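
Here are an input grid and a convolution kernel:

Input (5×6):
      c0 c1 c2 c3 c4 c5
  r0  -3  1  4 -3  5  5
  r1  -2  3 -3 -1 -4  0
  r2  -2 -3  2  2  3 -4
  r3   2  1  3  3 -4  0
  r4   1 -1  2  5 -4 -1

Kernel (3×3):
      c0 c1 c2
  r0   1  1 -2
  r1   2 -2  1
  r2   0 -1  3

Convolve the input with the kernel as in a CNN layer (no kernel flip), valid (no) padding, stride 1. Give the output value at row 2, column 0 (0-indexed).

3

The receptive field on the input at this output position is [-2 -3 2 / 2 1 3 / 1 -1 2]. Elementwise product with the kernel and sum: -2·1 + -3·1 + 2·-2 + 2·2 + 1·-2 + 3·1 + -1·-1 + 2·3.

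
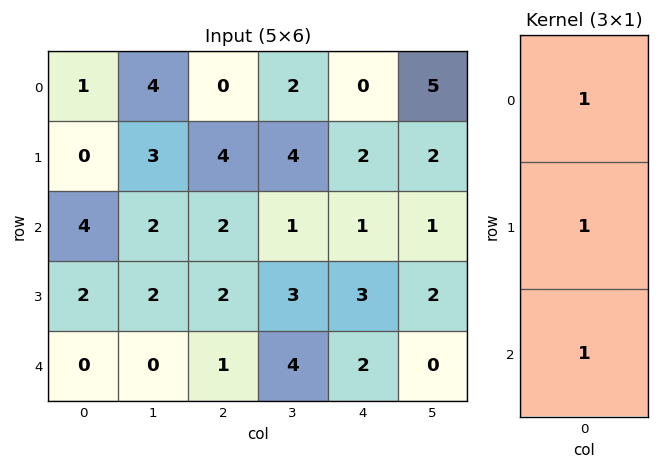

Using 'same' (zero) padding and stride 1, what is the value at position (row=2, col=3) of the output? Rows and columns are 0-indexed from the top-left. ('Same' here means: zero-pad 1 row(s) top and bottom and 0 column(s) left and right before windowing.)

8

The receptive field on the zero-padded input at this output position is [4 / 1 / 3]. Elementwise product with the kernel and sum: 4·1 + 1·1 + 3·1.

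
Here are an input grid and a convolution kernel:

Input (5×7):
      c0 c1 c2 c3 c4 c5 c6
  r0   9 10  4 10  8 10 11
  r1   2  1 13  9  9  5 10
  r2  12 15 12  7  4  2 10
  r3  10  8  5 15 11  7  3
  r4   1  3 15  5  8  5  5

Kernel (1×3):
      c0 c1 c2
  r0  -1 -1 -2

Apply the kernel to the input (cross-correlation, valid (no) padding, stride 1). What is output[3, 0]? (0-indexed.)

The receptive field on the input at this output position is [10 8 5]. Elementwise product with the kernel and sum: 10·-1 + 8·-1 + 5·-2.

-28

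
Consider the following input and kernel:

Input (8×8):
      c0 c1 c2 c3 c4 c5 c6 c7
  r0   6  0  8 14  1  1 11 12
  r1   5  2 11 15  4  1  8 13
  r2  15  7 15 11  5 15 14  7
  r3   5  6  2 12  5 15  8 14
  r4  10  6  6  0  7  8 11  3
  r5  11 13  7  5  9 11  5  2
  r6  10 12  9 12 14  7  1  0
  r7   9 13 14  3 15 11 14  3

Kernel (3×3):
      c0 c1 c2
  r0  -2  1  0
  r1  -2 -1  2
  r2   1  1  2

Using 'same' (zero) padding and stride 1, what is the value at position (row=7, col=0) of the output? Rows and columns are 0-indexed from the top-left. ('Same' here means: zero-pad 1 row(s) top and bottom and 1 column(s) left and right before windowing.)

27

The receptive field on the zero-padded input at this output position is [0 10 12 / 0 9 13 / 0 0 0]. Elementwise product with the kernel and sum: 0·-2 + 10·1 + 0·-2 + 9·-1 + 13·2 + 0·1 + 0·1 + 0·2.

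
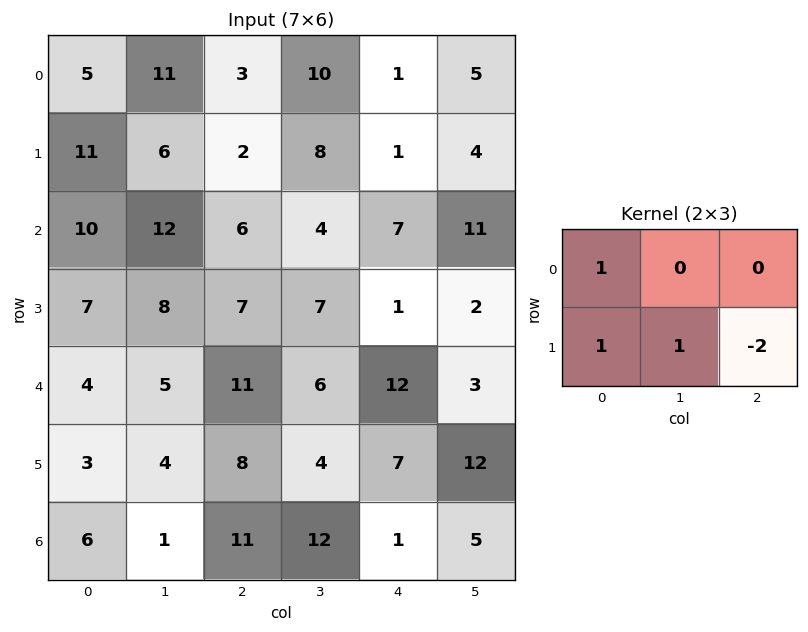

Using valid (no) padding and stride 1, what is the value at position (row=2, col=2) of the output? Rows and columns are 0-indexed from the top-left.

18

The receptive field on the input at this output position is [6 4 7 / 7 7 1]. Elementwise product with the kernel and sum: 6·1 + 7·1 + 7·1 + 1·-2.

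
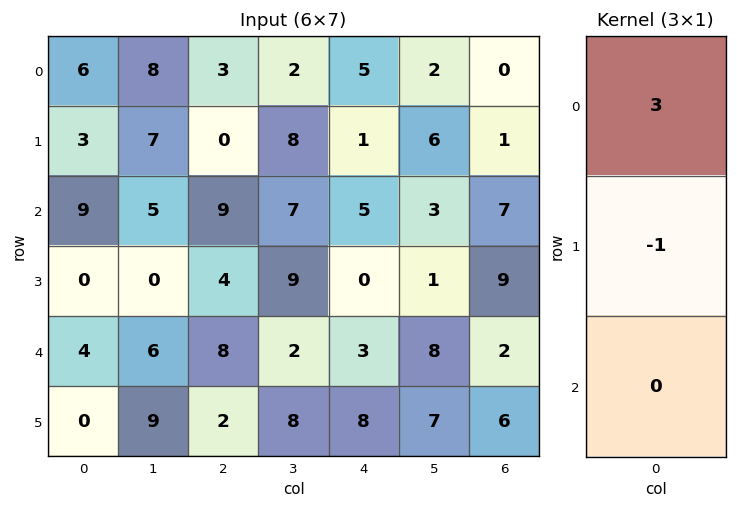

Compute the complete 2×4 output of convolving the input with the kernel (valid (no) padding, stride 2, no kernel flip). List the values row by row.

Output[0,0]: The receptive field on the input at this output position is [6 / 3 / 9]. Elementwise product with the kernel and sum: 6·3 + 3·-1.
Output[0,1]: The receptive field on the input at this output position is [3 / 0 / 9]. Elementwise product with the kernel and sum: 3·3 + 0·-1.

15 9 14 -1
27 23 15 12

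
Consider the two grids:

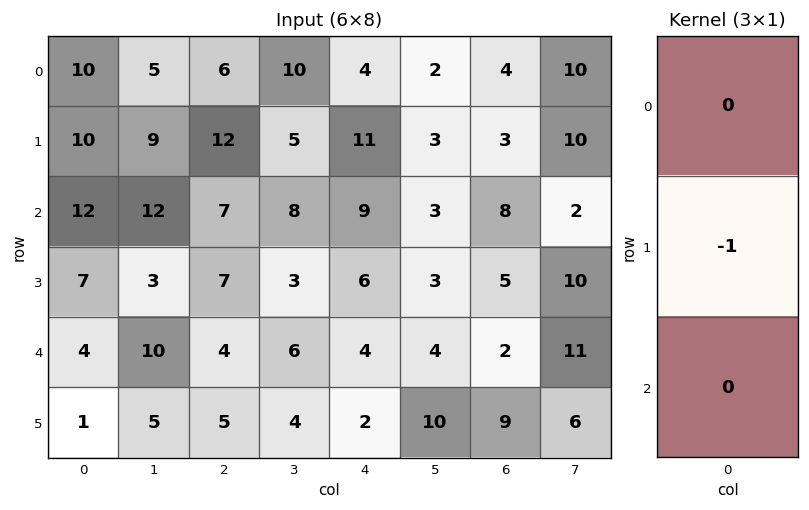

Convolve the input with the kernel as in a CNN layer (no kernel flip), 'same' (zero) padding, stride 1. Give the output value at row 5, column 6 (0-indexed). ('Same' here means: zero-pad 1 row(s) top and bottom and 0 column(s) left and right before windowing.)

The receptive field on the zero-padded input at this output position is [2 / 9 / 0]. Elementwise product with the kernel and sum: 9·-1.

-9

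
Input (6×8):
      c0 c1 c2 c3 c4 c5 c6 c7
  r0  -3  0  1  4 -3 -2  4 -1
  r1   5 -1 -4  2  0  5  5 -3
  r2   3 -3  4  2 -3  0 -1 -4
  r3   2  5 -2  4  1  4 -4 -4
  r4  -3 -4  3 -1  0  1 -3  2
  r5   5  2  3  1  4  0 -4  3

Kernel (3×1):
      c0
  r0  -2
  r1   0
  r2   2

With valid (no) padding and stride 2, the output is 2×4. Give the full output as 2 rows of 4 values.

12 6 0 -10
-12 -2 6 -4

Output[0,0]: The receptive field on the input at this output position is [-3 / 5 / 3]. Elementwise product with the kernel and sum: -3·-2 + 3·2.
Output[0,1]: The receptive field on the input at this output position is [1 / -4 / 4]. Elementwise product with the kernel and sum: 1·-2 + 4·2.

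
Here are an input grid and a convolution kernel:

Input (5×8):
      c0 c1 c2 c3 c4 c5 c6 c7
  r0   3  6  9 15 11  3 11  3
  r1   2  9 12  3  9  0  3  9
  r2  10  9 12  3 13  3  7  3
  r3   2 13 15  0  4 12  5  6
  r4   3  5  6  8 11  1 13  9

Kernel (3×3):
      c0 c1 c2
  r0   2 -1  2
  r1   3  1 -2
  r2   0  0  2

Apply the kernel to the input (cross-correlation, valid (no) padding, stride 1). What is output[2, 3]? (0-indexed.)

-19

The receptive field on the input at this output position is [3 13 3 / 0 4 12 / 8 11 1]. Elementwise product with the kernel and sum: 3·2 + 13·-1 + 3·2 + 0·3 + 4·1 + 12·-2 + 1·2.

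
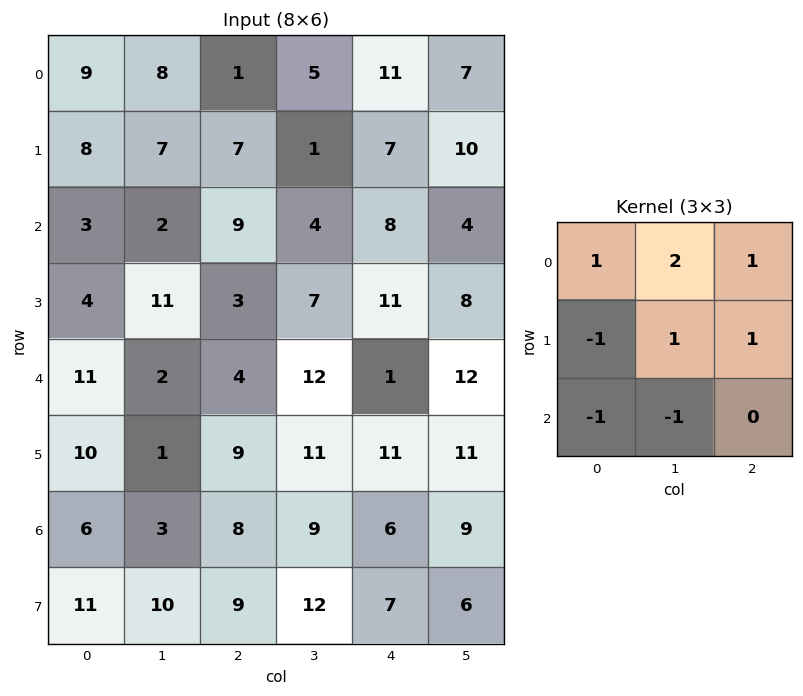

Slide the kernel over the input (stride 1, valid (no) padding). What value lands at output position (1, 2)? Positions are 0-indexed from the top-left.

9

The receptive field on the input at this output position is [7 1 7 / 9 4 8 / 3 7 11]. Elementwise product with the kernel and sum: 7·1 + 1·2 + 7·1 + 9·-1 + 4·1 + 8·1 + 3·-1 + 7·-1.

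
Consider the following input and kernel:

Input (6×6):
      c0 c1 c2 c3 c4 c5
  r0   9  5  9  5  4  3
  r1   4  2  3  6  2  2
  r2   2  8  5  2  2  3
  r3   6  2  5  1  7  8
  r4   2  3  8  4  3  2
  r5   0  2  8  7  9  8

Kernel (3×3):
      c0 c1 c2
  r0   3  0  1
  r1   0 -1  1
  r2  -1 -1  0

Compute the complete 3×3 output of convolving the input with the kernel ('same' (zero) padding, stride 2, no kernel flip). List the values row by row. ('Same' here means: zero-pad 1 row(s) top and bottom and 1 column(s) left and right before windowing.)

-8 -9 -9
2 2 13
3 -7 -6

Output[0,0]: The receptive field on the zero-padded input at this output position is [0 0 0 / 0 9 5 / 0 4 2]. Elementwise product with the kernel and sum: 0·3 + 0·1 + 9·-1 + 5·1 + 0·-1 + 4·-1.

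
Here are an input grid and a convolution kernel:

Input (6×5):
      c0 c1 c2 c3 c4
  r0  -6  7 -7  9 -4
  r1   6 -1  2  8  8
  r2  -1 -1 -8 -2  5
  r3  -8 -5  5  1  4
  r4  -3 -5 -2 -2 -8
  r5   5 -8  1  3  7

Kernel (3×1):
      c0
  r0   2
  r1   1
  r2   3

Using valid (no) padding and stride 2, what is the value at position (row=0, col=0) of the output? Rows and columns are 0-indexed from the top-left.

-9

The receptive field on the input at this output position is [-6 / 6 / -1]. Elementwise product with the kernel and sum: -6·2 + 6·1 + -1·3.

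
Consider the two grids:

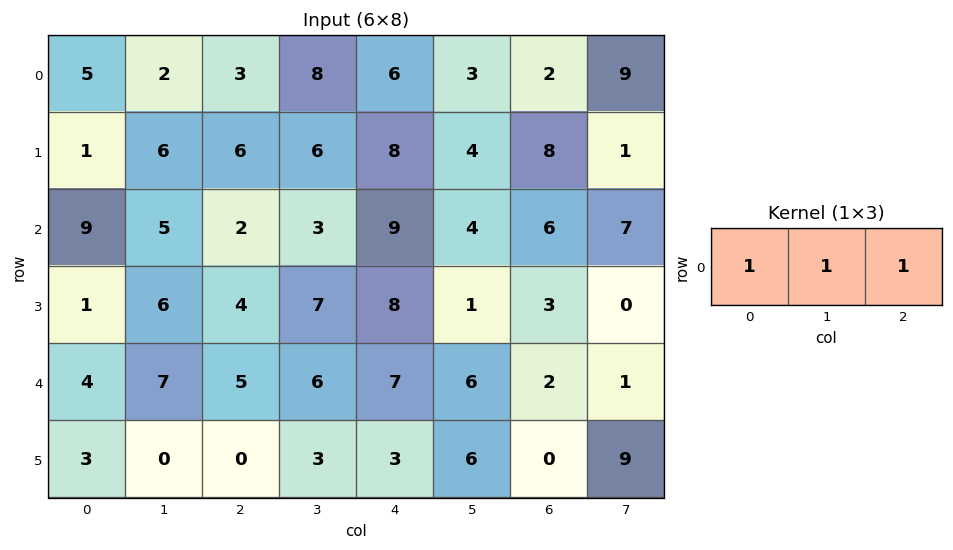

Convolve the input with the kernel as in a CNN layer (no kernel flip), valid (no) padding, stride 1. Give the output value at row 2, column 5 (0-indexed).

The receptive field on the input at this output position is [4 6 7]. Elementwise product with the kernel and sum: 4·1 + 6·1 + 7·1.

17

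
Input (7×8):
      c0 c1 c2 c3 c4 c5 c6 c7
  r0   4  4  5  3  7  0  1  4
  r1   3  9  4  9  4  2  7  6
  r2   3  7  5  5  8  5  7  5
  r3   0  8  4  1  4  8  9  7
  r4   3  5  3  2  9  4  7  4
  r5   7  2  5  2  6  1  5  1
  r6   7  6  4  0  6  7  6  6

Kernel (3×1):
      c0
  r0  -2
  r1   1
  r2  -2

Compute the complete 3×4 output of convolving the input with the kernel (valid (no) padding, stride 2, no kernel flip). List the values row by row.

-11 -16 -26 -9
-12 -12 -30 -19
-13 -9 -24 -21

Output[0,0]: The receptive field on the input at this output position is [4 / 3 / 3]. Elementwise product with the kernel and sum: 4·-2 + 3·1 + 3·-2.
Output[0,1]: The receptive field on the input at this output position is [5 / 4 / 5]. Elementwise product with the kernel and sum: 5·-2 + 4·1 + 5·-2.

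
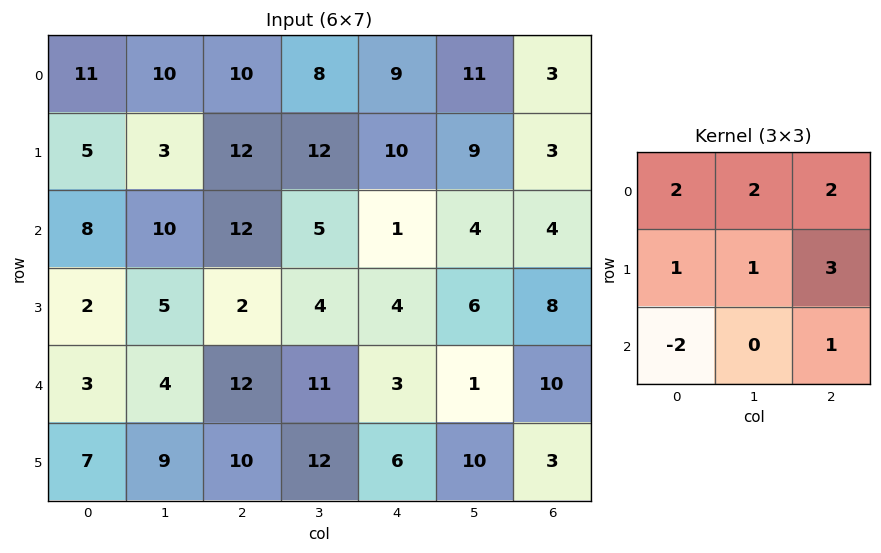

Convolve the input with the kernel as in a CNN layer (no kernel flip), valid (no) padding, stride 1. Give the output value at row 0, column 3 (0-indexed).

99

The receptive field on the input at this output position is [8 9 11 / 12 10 9 / 5 1 4]. Elementwise product with the kernel and sum: 8·2 + 9·2 + 11·2 + 12·1 + 10·1 + 9·3 + 5·-2 + 4·1.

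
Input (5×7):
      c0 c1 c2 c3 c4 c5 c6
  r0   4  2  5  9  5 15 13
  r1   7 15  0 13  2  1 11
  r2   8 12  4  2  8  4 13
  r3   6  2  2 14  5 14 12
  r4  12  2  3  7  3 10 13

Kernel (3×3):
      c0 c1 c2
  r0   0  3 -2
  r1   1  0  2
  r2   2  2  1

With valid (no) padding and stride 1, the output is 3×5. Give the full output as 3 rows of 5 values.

47 72 41 24 80
79 12 92 66 65
69 55 25 88 54

Output[0,0]: The receptive field on the input at this output position is [4 2 5 / 7 15 0 / 8 12 4]. Elementwise product with the kernel and sum: 2·3 + 5·-2 + 7·1 + 0·2 + 8·2 + 12·2 + 4·1.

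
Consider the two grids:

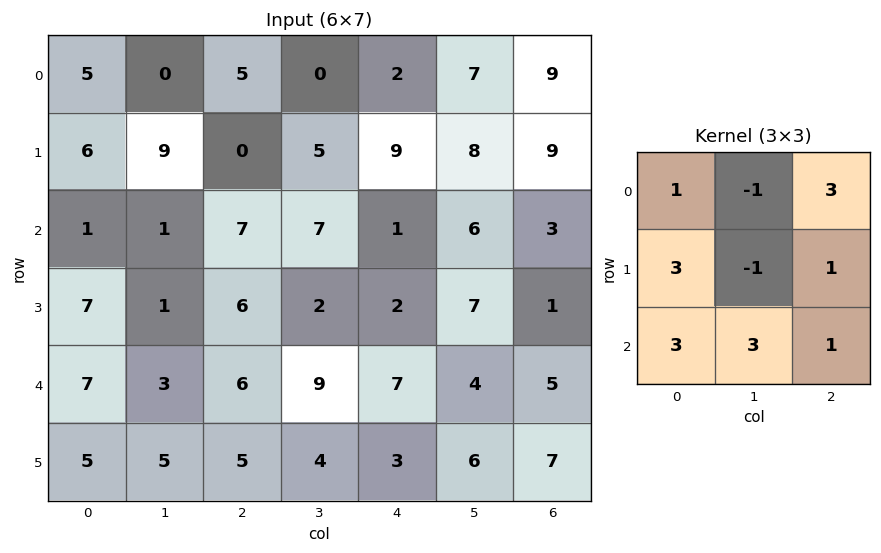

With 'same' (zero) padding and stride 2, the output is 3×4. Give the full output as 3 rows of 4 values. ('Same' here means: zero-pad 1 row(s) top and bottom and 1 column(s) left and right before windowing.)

22 27 55 63
43 50 65 38
12 47 72 52

Output[0,0]: The receptive field on the zero-padded input at this output position is [0 0 0 / 0 5 0 / 0 6 9]. Elementwise product with the kernel and sum: 0·1 + 0·-1 + 0·3 + 0·3 + 5·-1 + 0·1 + 0·3 + 6·3 + 9·1.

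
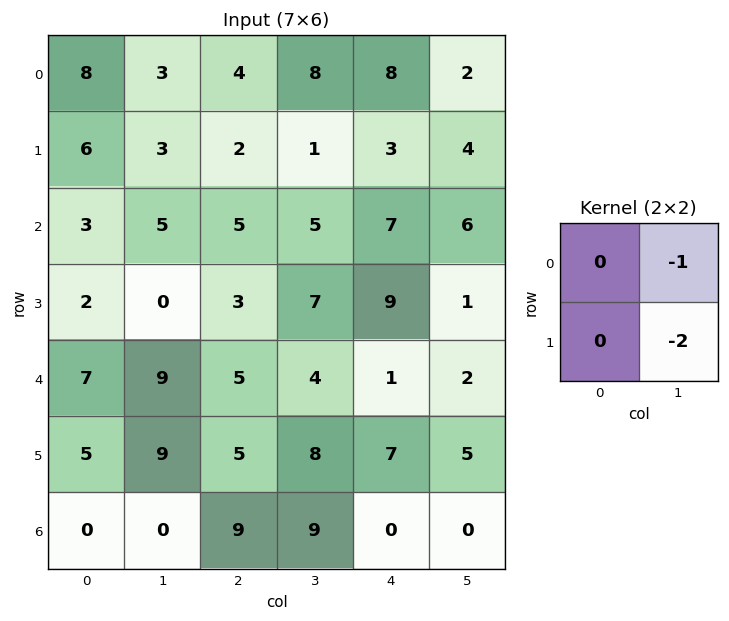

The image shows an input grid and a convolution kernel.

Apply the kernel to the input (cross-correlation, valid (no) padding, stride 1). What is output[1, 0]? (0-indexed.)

-13

The receptive field on the input at this output position is [6 3 / 3 5]. Elementwise product with the kernel and sum: 3·-1 + 5·-2.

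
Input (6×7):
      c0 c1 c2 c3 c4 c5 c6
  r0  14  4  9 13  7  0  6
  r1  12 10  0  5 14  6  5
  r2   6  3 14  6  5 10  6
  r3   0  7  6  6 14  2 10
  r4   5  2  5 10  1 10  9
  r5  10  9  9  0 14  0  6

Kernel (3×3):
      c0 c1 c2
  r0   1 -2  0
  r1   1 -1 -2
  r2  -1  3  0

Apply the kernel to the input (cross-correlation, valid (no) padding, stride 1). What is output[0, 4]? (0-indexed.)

30

The receptive field on the input at this output position is [7 0 6 / 14 6 5 / 5 10 6]. Elementwise product with the kernel and sum: 7·1 + 0·-2 + 14·1 + 6·-1 + 5·-2 + 5·-1 + 10·3.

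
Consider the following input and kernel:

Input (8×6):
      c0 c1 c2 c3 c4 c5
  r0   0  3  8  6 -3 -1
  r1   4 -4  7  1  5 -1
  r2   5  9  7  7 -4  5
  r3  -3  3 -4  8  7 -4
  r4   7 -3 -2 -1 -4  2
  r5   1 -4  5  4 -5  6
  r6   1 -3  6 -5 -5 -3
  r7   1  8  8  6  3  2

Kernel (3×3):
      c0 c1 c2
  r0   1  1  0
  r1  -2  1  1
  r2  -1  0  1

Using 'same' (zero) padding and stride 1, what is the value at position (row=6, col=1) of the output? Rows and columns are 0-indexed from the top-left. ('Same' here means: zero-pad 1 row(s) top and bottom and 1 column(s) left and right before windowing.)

The receptive field on the zero-padded input at this output position is [1 -4 5 / 1 -3 6 / 1 8 8]. Elementwise product with the kernel and sum: 1·1 + -4·1 + 1·-2 + -3·1 + 6·1 + 1·-1 + 8·1.

5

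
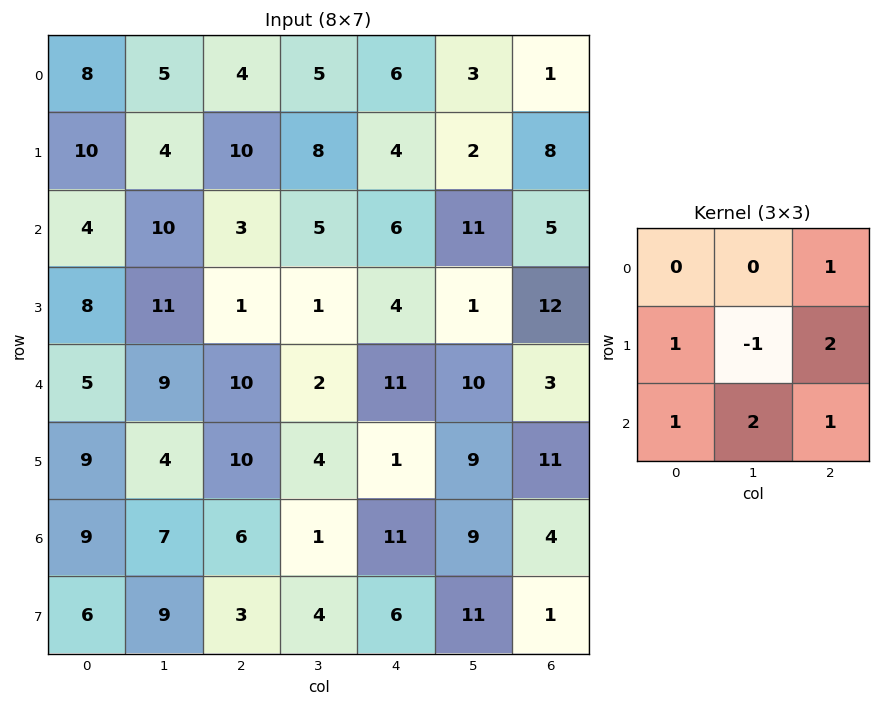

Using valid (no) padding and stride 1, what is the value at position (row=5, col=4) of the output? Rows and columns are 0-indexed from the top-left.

The receptive field on the input at this output position is [1 9 11 / 11 9 4 / 6 11 1]. Elementwise product with the kernel and sum: 11·1 + 11·1 + 9·-1 + 4·2 + 6·1 + 11·2 + 1·1.

50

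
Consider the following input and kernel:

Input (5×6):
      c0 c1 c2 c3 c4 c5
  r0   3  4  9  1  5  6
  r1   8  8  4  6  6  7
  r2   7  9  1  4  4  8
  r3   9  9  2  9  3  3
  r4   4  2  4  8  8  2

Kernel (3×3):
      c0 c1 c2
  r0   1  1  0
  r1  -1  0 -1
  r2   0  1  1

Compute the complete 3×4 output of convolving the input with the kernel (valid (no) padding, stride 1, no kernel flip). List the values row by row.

5 4 8 5
19 10 17 6
11 4 16 6

Output[0,0]: The receptive field on the input at this output position is [3 4 9 / 8 8 4 / 7 9 1]. Elementwise product with the kernel and sum: 3·1 + 4·1 + 8·-1 + 4·-1 + 9·1 + 1·1.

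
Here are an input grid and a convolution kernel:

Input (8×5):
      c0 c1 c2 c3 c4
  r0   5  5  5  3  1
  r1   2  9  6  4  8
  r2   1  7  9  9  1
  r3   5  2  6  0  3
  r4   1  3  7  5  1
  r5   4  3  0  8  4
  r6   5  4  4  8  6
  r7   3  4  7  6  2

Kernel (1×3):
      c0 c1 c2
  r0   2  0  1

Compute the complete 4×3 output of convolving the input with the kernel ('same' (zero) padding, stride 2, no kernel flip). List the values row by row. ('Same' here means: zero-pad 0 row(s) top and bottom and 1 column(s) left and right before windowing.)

Output[0,0]: The receptive field on the zero-padded input at this output position is [0 5 5]. Elementwise product with the kernel and sum: 0·2 + 5·1.
Output[0,1]: The receptive field on the zero-padded input at this output position is [5 5 3]. Elementwise product with the kernel and sum: 5·2 + 3·1.

5 13 6
7 23 18
3 11 10
4 16 16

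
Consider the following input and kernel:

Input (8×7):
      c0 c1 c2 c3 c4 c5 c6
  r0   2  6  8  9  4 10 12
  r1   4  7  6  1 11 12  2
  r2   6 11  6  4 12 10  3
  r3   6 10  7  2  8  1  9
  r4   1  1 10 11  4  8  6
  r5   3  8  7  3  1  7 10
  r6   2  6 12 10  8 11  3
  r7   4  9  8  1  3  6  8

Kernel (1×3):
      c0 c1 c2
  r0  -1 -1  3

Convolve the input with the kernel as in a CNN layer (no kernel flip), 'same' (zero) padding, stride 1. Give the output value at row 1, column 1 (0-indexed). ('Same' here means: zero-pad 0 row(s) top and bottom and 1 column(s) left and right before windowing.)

7

The receptive field on the zero-padded input at this output position is [4 7 6]. Elementwise product with the kernel and sum: 4·-1 + 7·-1 + 6·3.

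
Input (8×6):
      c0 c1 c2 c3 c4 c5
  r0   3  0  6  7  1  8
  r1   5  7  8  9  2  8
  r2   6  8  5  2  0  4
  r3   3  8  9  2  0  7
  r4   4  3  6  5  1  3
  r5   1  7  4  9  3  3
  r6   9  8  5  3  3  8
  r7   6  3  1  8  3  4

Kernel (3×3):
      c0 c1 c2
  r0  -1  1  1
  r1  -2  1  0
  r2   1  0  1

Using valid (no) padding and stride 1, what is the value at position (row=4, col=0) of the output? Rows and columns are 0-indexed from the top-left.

24

The receptive field on the input at this output position is [4 3 6 / 1 7 4 / 9 8 5]. Elementwise product with the kernel and sum: 4·-1 + 3·1 + 6·1 + 1·-2 + 7·1 + 9·1 + 5·1.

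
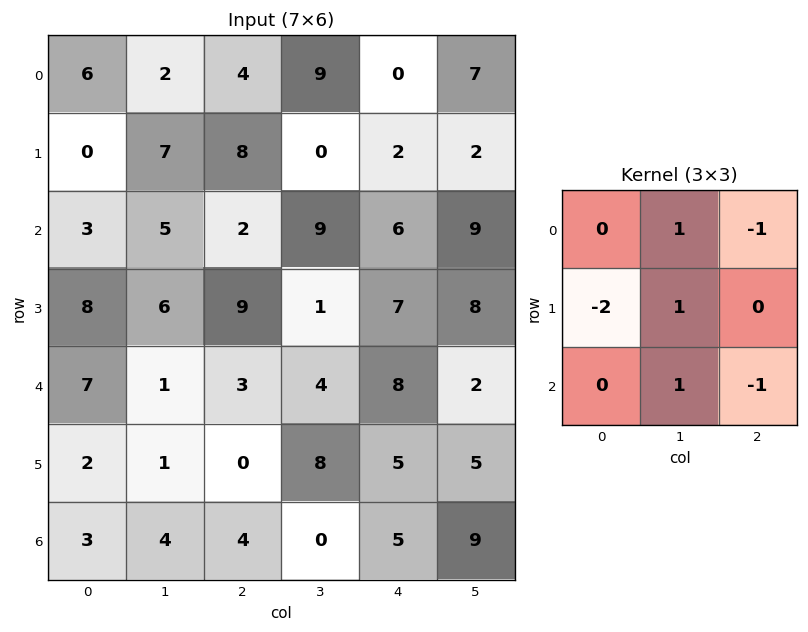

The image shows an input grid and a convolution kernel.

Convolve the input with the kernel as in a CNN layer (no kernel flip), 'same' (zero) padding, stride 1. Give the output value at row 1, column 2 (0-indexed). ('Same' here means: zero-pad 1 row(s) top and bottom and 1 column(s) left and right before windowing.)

-18

The receptive field on the zero-padded input at this output position is [2 4 9 / 7 8 0 / 5 2 9]. Elementwise product with the kernel and sum: 4·1 + 9·-1 + 7·-2 + 8·1 + 2·1 + 9·-1.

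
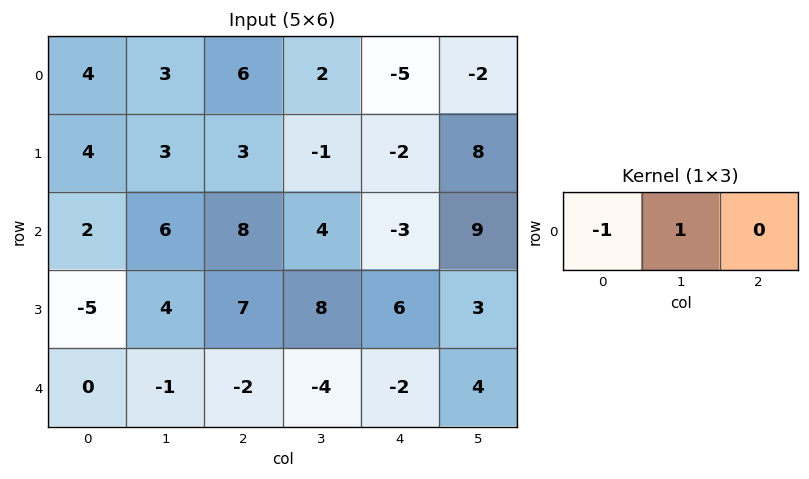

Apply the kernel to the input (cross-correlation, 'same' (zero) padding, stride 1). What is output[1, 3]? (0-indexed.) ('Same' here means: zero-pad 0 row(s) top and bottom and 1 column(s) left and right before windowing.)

The receptive field on the zero-padded input at this output position is [3 -1 -2]. Elementwise product with the kernel and sum: 3·-1 + -1·1.

-4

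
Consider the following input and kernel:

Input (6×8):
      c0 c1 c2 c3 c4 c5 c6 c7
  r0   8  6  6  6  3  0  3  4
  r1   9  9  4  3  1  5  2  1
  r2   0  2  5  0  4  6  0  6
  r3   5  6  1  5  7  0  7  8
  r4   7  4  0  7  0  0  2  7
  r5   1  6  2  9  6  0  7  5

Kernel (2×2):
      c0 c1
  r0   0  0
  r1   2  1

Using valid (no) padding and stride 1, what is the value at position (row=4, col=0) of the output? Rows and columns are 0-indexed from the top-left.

The receptive field on the input at this output position is [7 4 / 1 6]. Elementwise product with the kernel and sum: 1·2 + 6·1.

8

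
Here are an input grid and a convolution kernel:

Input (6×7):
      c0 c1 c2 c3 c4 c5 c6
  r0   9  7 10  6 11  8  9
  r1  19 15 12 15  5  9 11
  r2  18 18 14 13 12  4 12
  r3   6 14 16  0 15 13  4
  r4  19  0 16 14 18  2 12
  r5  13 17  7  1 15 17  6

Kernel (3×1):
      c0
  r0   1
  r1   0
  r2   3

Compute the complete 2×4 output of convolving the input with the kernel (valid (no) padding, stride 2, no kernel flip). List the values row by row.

63 52 47 45
75 62 66 48

Output[0,0]: The receptive field on the input at this output position is [9 / 19 / 18]. Elementwise product with the kernel and sum: 9·1 + 18·3.
Output[0,1]: The receptive field on the input at this output position is [10 / 12 / 14]. Elementwise product with the kernel and sum: 10·1 + 14·3.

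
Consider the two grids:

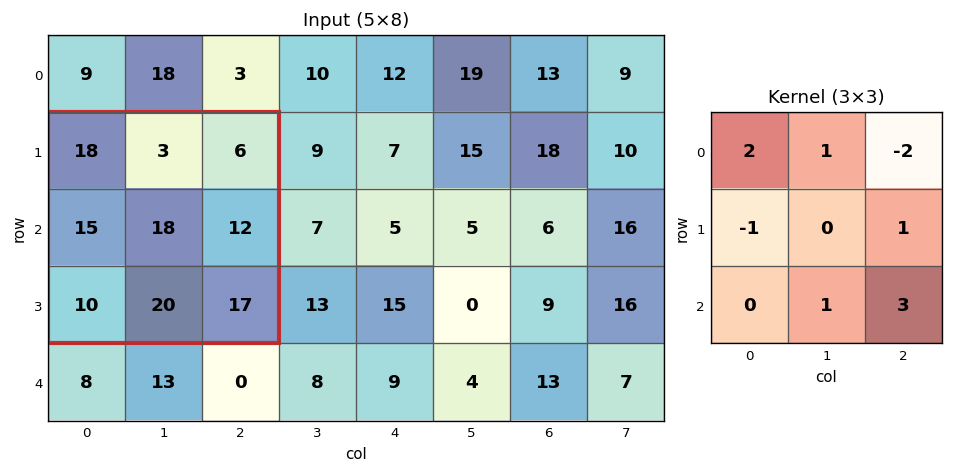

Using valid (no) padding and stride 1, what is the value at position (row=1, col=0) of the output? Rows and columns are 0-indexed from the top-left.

95

The receptive field on the input at this output position is [18 3 6 / 15 18 12 / 10 20 17]. Elementwise product with the kernel and sum: 18·2 + 3·1 + 6·-2 + 15·-1 + 12·1 + 20·1 + 17·3.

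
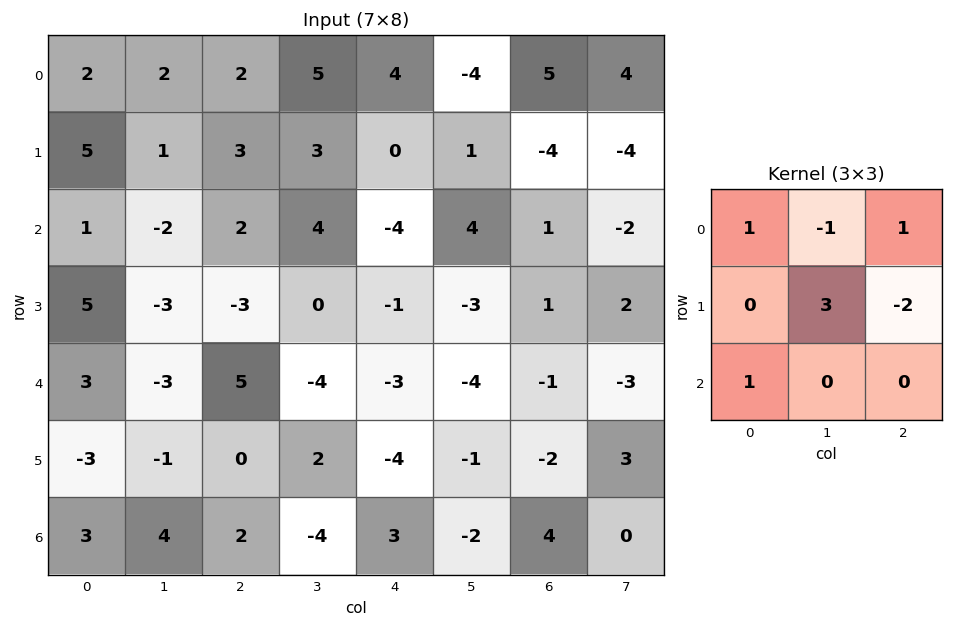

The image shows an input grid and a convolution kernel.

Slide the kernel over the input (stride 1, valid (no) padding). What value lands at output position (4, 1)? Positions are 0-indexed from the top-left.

-12

The receptive field on the input at this output position is [-3 5 -4 / -1 0 2 / 4 2 -4]. Elementwise product with the kernel and sum: -3·1 + 5·-1 + -4·1 + 0·3 + 2·-2 + 4·1.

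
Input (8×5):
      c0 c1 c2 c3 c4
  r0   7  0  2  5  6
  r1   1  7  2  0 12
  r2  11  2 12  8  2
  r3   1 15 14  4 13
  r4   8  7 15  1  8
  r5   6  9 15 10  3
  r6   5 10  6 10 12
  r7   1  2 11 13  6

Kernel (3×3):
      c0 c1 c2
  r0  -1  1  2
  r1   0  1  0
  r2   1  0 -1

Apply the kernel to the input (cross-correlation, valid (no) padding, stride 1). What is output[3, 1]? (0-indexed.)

The receptive field on the input at this output position is [15 14 4 / 7 15 1 / 9 15 10]. Elementwise product with the kernel and sum: 15·-1 + 14·1 + 4·2 + 15·1 + 9·1 + 10·-1.

21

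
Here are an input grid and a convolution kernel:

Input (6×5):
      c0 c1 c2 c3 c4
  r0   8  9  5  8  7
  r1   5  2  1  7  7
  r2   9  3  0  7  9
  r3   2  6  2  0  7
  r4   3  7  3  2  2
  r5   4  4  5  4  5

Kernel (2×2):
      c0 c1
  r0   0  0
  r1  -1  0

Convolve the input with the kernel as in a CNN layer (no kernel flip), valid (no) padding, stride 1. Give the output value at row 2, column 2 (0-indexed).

The receptive field on the input at this output position is [0 7 / 2 0]. Elementwise product with the kernel and sum: 2·-1.

-2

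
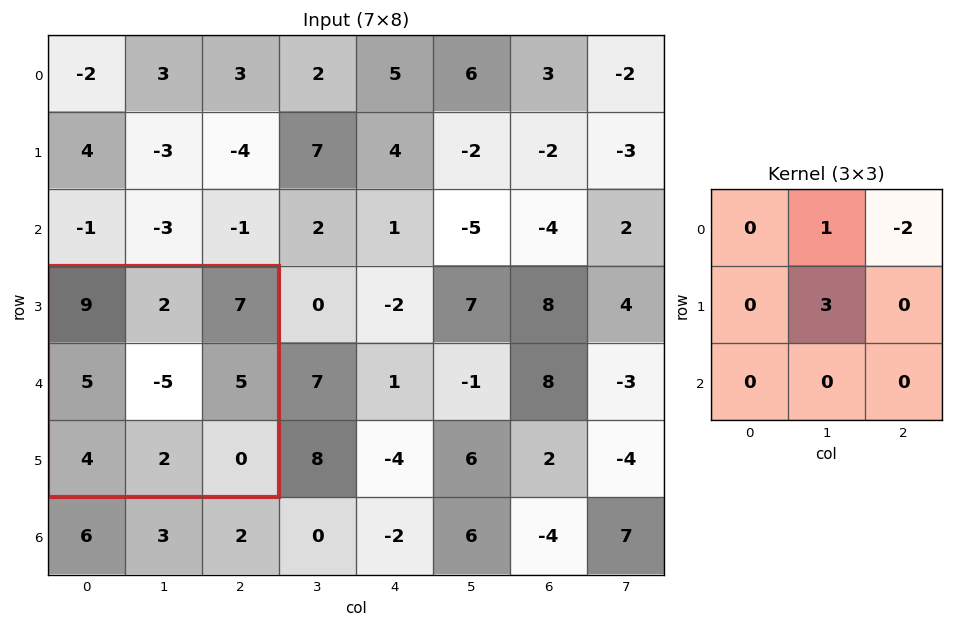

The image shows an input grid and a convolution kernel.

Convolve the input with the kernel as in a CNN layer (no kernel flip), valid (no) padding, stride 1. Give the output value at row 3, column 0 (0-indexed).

The receptive field on the input at this output position is [9 2 7 / 5 -5 5 / 4 2 0]. Elementwise product with the kernel and sum: 2·1 + 7·-2 + -5·3.

-27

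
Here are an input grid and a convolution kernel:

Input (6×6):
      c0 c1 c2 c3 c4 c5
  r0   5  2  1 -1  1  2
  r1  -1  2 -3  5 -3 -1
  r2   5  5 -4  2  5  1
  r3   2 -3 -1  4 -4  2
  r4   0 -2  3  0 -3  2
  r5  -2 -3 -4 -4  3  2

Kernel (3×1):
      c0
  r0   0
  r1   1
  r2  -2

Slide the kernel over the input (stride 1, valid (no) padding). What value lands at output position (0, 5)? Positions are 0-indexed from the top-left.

-3

The receptive field on the input at this output position is [2 / -1 / 1]. Elementwise product with the kernel and sum: -1·1 + 1·-2.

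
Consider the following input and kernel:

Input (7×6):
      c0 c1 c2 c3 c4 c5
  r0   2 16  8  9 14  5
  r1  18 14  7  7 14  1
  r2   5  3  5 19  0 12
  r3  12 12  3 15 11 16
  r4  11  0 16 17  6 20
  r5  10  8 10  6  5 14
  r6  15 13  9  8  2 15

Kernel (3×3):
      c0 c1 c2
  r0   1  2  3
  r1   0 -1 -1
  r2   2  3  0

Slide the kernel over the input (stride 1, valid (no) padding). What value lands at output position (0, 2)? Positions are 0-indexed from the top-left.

114

The receptive field on the input at this output position is [8 9 14 / 7 7 14 / 5 19 0]. Elementwise product with the kernel and sum: 8·1 + 9·2 + 14·3 + 7·-1 + 14·-1 + 5·2 + 19·3.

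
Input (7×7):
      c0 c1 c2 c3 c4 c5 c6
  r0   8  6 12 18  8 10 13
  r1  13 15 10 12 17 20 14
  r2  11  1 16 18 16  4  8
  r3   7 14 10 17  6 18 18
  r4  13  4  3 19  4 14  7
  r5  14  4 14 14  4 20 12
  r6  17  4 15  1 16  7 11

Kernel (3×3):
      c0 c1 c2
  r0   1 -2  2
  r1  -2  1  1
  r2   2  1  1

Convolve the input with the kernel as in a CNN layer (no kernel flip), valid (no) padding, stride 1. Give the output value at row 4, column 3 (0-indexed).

60

The receptive field on the input at this output position is [19 4 14 / 14 4 20 / 1 16 7]. Elementwise product with the kernel and sum: 19·1 + 4·-2 + 14·2 + 14·-2 + 4·1 + 20·1 + 1·2 + 16·1 + 7·1.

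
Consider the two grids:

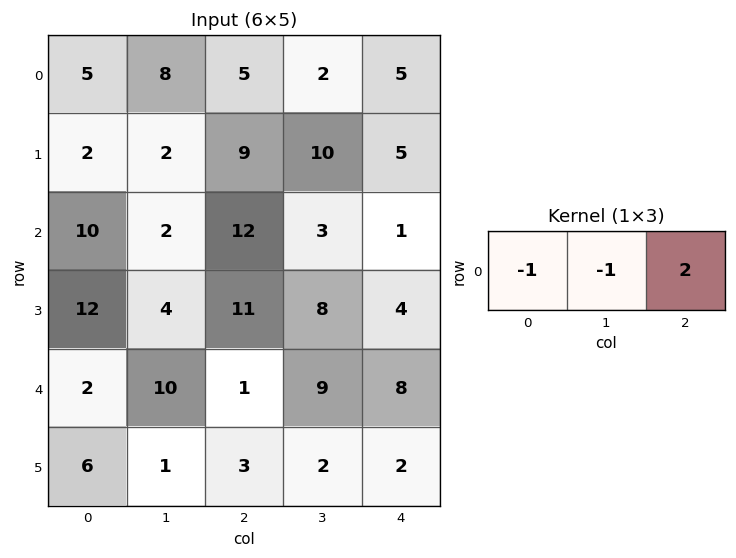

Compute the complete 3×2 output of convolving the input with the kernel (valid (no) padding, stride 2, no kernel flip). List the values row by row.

-3 3
12 -13
-10 6

Output[0,0]: The receptive field on the input at this output position is [5 8 5]. Elementwise product with the kernel and sum: 5·-1 + 8·-1 + 5·2.
Output[0,1]: The receptive field on the input at this output position is [5 2 5]. Elementwise product with the kernel and sum: 5·-1 + 2·-1 + 5·2.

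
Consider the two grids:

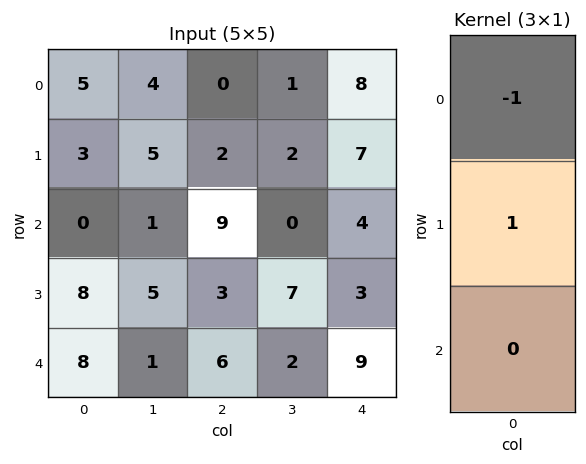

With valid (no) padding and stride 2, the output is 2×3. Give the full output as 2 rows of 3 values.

Output[0,0]: The receptive field on the input at this output position is [5 / 3 / 0]. Elementwise product with the kernel and sum: 5·-1 + 3·1.
Output[0,1]: The receptive field on the input at this output position is [0 / 2 / 9]. Elementwise product with the kernel and sum: 0·-1 + 2·1.

-2 2 -1
8 -6 -1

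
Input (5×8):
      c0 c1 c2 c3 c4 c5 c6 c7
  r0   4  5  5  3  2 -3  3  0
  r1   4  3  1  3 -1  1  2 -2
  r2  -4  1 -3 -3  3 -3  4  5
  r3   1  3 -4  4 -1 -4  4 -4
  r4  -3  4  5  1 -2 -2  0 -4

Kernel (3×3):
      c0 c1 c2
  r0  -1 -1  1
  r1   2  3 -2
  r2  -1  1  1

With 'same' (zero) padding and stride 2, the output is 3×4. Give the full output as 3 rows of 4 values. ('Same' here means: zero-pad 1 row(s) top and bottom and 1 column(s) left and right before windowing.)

Output[0,0]: The receptive field on the zero-padded input at this output position is [0 0 0 / 0 4 5 / 0 4 3]. Elementwise product with the kernel and sum: 0·-1 + 0·-1 + 0·1 + 0·2 + 4·3 + 5·-2 + 0·-1 + 4·1 + 3·1.

9 20 15 2
-11 -5 -1 -5
-15 26 -7 0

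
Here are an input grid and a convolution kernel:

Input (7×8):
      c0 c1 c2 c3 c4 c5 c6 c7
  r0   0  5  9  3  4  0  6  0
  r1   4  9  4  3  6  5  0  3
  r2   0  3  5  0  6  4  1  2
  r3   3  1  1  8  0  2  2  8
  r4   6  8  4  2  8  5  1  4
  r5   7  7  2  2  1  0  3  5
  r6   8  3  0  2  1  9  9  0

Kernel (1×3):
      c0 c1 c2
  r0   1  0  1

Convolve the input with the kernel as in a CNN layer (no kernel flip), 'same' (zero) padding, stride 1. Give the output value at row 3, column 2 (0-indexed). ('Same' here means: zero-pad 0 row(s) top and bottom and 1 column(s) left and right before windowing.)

9

The receptive field on the zero-padded input at this output position is [1 1 8]. Elementwise product with the kernel and sum: 1·1 + 8·1.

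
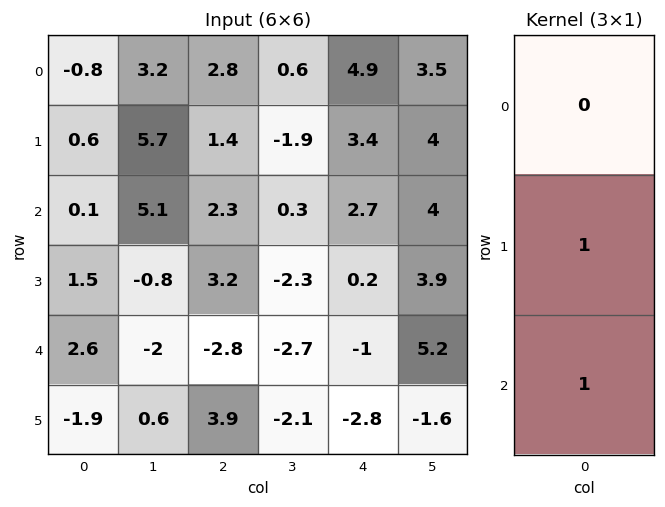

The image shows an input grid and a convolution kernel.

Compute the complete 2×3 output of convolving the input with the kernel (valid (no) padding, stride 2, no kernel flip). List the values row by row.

0.7 3.7 6.1
4.1 0.4 -0.8

Output[0,0]: The receptive field on the input at this output position is [-0.8 / 0.6 / 0.1]. Elementwise product with the kernel and sum: 0.6·1 + 0.1·1.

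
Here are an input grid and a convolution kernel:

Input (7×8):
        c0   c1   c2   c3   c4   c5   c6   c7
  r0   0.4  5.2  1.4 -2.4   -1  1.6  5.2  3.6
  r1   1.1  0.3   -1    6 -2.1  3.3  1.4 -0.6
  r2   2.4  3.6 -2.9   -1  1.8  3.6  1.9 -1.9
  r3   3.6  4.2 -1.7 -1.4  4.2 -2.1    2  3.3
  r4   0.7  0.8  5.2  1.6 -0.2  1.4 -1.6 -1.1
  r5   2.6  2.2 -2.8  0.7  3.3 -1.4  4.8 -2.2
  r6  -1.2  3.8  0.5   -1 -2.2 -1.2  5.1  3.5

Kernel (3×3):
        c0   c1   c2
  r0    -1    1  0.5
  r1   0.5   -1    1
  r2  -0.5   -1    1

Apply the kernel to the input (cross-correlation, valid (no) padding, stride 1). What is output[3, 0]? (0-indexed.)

-1.8

The receptive field on the input at this output position is [3.6 4.2 -1.7 / 0.7 0.8 5.2 / 2.6 2.2 -2.8]. Elementwise product with the kernel and sum: 3.6·-1 + 4.2·1 + -1.7·0.5 + 0.7·0.5 + 0.8·-1 + 5.2·1 + 2.6·-0.5 + 2.2·-1 + -2.8·1.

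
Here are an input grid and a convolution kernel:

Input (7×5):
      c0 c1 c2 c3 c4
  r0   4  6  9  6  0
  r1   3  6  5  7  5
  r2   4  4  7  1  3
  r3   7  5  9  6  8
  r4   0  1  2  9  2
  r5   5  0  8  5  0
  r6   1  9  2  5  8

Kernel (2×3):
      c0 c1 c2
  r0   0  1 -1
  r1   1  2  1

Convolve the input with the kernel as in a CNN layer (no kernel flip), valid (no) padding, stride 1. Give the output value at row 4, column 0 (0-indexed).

12

The receptive field on the input at this output position is [0 1 2 / 5 0 8]. Elementwise product with the kernel and sum: 1·1 + 2·-1 + 5·1 + 0·2 + 8·1.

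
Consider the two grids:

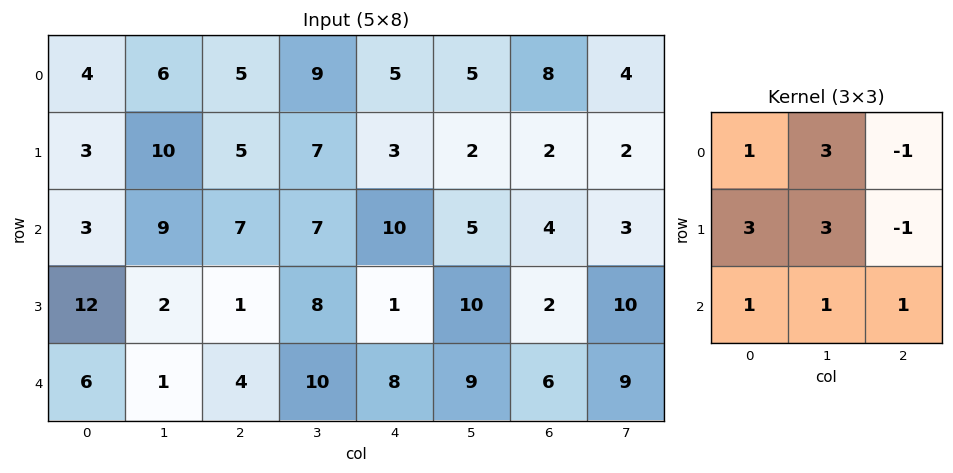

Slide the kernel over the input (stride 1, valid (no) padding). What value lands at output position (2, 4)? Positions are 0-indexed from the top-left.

75

The receptive field on the input at this output position is [10 5 4 / 1 10 2 / 8 9 6]. Elementwise product with the kernel and sum: 10·1 + 5·3 + 4·-1 + 1·3 + 10·3 + 2·-1 + 8·1 + 9·1 + 6·1.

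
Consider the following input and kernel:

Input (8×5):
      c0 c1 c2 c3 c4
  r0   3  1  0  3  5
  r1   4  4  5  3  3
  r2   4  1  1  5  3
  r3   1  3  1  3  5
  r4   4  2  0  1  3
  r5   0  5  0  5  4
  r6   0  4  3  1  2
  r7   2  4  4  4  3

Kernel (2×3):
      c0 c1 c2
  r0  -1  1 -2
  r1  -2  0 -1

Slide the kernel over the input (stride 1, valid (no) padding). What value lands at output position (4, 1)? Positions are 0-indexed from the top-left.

The receptive field on the input at this output position is [2 0 1 / 5 0 5]. Elementwise product with the kernel and sum: 2·-1 + 0·1 + 1·-2 + 5·-2 + 5·-1.

-19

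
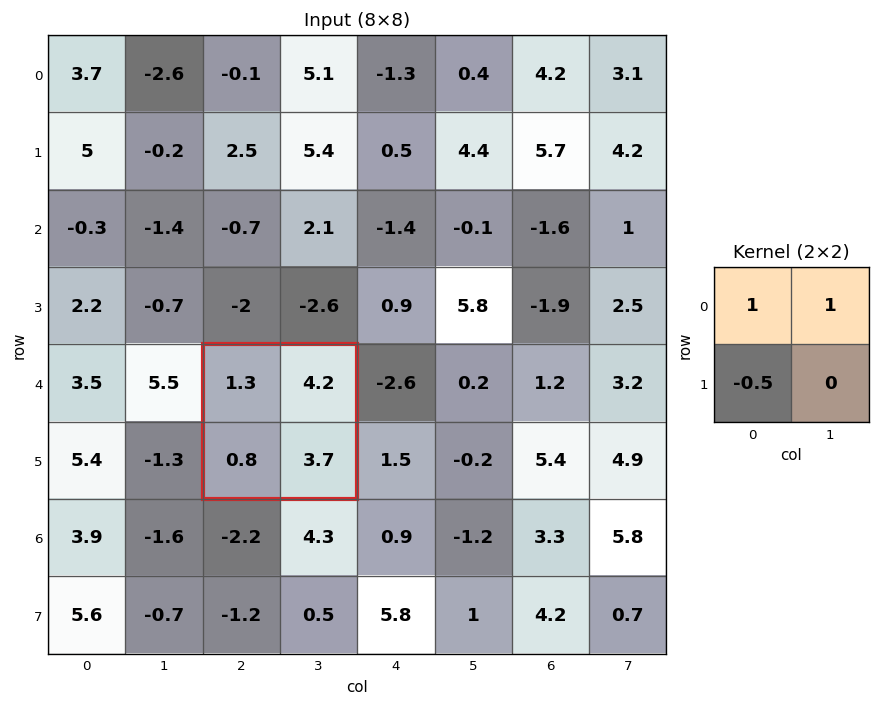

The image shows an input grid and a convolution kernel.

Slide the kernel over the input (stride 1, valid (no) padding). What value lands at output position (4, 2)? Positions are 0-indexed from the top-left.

5.1

The receptive field on the input at this output position is [1.3 4.2 / 0.8 3.7]. Elementwise product with the kernel and sum: 1.3·1 + 4.2·1 + 0.8·-0.5.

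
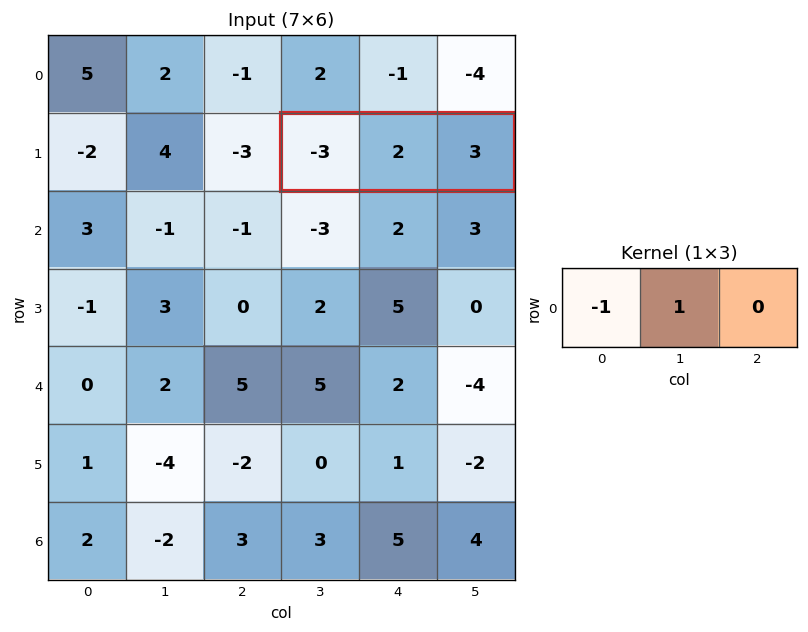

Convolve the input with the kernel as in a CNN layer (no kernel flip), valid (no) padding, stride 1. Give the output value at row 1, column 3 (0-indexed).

5

The receptive field on the input at this output position is [-3 2 3]. Elementwise product with the kernel and sum: -3·-1 + 2·1.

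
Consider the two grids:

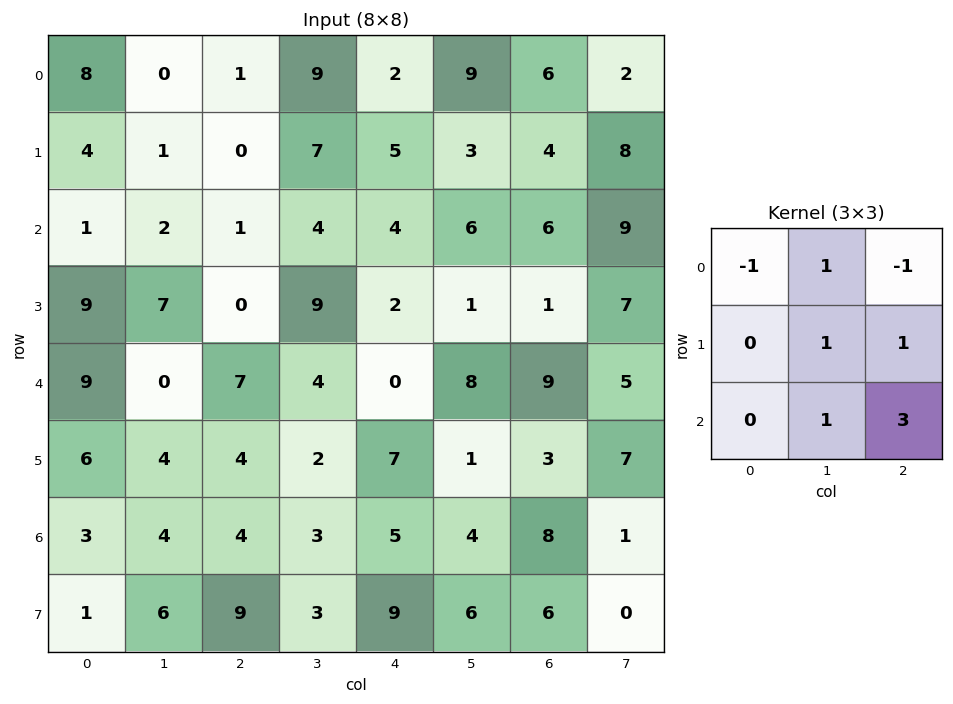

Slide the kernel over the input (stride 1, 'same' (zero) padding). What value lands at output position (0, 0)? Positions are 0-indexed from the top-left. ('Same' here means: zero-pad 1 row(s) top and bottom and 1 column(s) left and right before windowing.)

15

The receptive field on the zero-padded input at this output position is [0 0 0 / 0 8 0 / 0 4 1]. Elementwise product with the kernel and sum: 0·-1 + 0·1 + 0·-1 + 8·1 + 0·1 + 4·1 + 1·3.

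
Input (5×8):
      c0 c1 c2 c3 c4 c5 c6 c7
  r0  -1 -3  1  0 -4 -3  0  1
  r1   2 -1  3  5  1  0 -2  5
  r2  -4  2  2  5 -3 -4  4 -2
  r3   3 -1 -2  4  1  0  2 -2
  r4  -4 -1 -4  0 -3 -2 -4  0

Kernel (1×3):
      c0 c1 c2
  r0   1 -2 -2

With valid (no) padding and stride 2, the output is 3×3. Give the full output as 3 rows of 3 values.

Output[0,0]: The receptive field on the input at this output position is [-1 -3 1]. Elementwise product with the kernel and sum: -1·1 + -3·-2 + 1·-2.

3 9 2
-12 -2 -3
6 2 9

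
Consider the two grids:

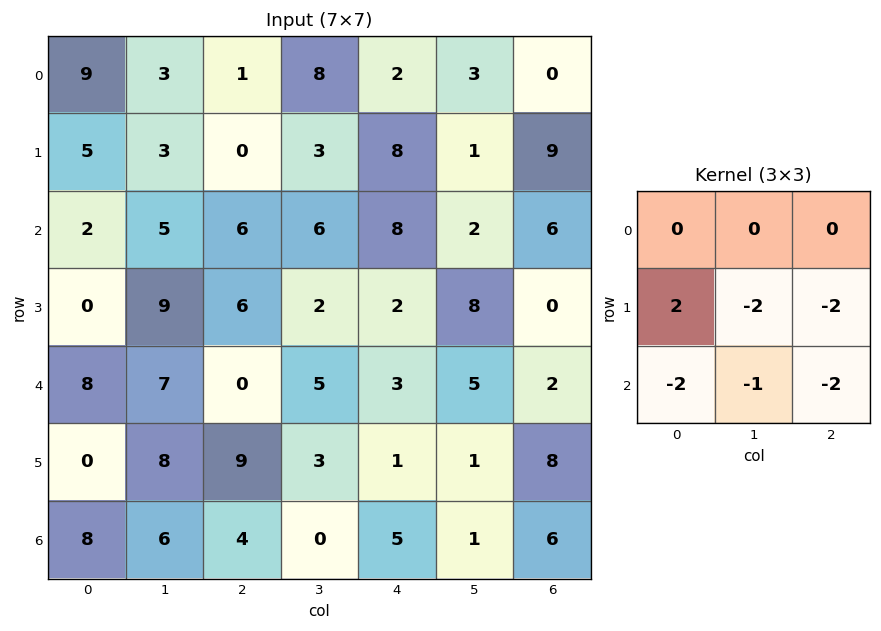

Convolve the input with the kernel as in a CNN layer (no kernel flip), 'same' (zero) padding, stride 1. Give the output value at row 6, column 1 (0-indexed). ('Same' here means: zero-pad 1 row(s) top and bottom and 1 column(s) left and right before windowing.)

The receptive field on the zero-padded input at this output position is [0 8 9 / 8 6 4 / 0 0 0]. Elementwise product with the kernel and sum: 8·2 + 6·-2 + 4·-2 + 0·-2 + 0·-1 + 0·-2.

-4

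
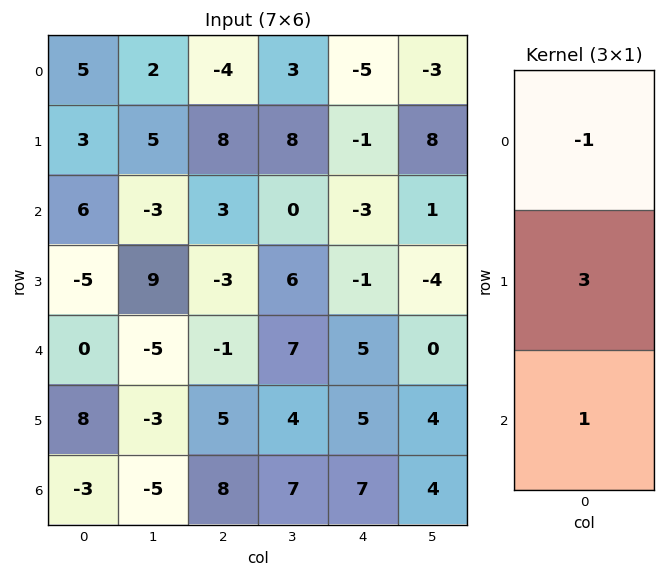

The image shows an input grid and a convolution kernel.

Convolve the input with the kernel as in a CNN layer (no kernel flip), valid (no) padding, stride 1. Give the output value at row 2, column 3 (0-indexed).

25

The receptive field on the input at this output position is [0 / 6 / 7]. Elementwise product with the kernel and sum: 0·-1 + 6·3 + 7·1.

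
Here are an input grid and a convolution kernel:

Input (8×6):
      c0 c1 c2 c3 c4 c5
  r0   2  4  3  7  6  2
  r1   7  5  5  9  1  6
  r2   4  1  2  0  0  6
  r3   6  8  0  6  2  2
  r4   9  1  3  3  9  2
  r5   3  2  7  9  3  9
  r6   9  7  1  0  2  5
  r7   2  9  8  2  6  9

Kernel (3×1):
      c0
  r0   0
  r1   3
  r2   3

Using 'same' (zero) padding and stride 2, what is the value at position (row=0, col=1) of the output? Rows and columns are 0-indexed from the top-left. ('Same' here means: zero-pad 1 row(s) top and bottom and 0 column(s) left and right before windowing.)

24

The receptive field on the zero-padded input at this output position is [0 / 3 / 5]. Elementwise product with the kernel and sum: 3·3 + 5·3.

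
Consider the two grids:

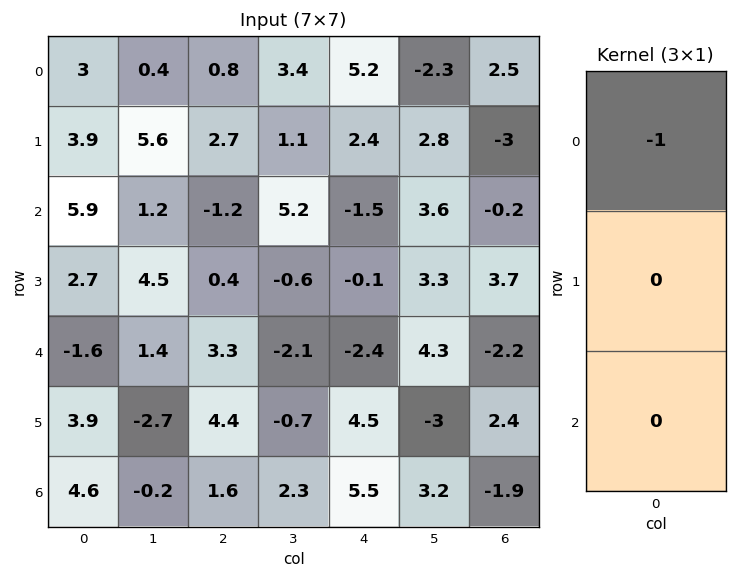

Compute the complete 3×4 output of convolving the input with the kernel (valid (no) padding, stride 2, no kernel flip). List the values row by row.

-3 -0.8 -5.2 -2.5
-5.9 1.2 1.5 0.2
1.6 -3.3 2.4 2.2

Output[0,0]: The receptive field on the input at this output position is [3 / 3.9 / 5.9]. Elementwise product with the kernel and sum: 3·-1.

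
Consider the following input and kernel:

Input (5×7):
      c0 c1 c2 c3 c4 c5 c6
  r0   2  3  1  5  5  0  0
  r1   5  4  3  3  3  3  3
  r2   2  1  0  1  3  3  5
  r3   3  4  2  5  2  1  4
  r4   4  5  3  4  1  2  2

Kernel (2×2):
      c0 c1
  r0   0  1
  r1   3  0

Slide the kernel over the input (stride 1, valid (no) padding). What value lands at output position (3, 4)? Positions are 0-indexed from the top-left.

4

The receptive field on the input at this output position is [2 1 / 1 2]. Elementwise product with the kernel and sum: 1·1 + 1·3.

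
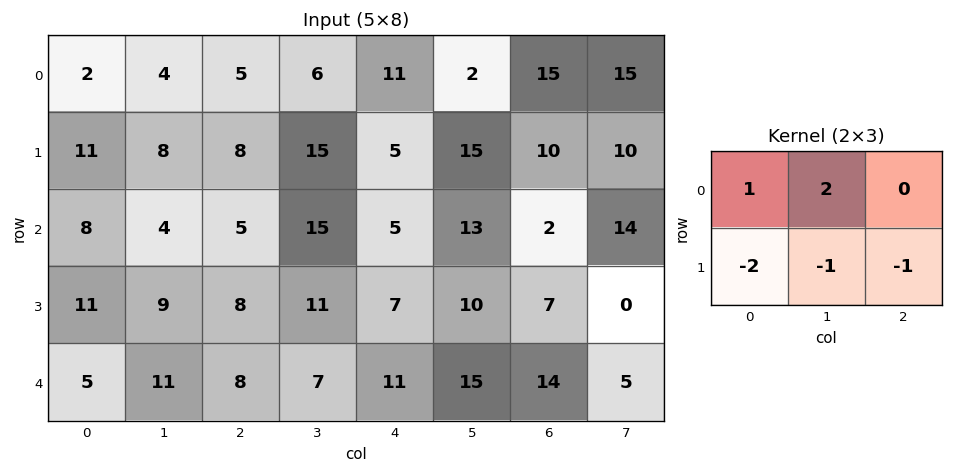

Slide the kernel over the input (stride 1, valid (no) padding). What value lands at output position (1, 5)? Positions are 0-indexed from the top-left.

The receptive field on the input at this output position is [15 10 10 / 13 2 14]. Elementwise product with the kernel and sum: 15·1 + 10·2 + 13·-2 + 2·-1 + 14·-1.

-7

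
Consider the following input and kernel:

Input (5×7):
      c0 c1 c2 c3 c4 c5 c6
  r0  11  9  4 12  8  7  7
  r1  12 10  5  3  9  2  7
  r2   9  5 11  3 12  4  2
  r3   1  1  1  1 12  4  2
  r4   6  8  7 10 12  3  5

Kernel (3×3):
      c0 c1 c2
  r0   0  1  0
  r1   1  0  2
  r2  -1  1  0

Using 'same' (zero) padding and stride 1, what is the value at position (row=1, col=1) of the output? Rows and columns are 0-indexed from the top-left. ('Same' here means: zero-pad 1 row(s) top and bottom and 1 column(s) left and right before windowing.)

27

The receptive field on the zero-padded input at this output position is [11 9 4 / 12 10 5 / 9 5 11]. Elementwise product with the kernel and sum: 9·1 + 12·1 + 5·2 + 9·-1 + 5·1.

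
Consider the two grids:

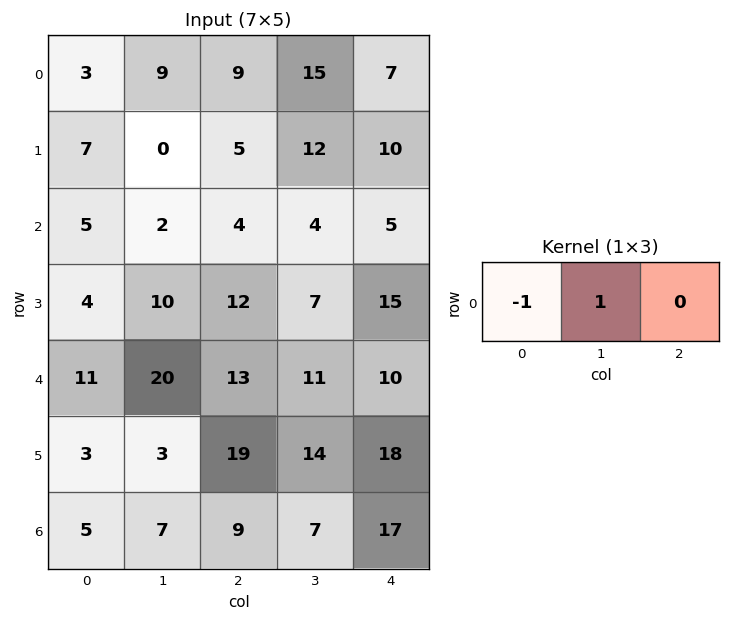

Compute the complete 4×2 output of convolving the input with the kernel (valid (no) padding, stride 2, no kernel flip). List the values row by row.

Output[0,0]: The receptive field on the input at this output position is [3 9 9]. Elementwise product with the kernel and sum: 3·-1 + 9·1.
Output[0,1]: The receptive field on the input at this output position is [9 15 7]. Elementwise product with the kernel and sum: 9·-1 + 15·1.

6 6
-3 0
9 -2
2 -2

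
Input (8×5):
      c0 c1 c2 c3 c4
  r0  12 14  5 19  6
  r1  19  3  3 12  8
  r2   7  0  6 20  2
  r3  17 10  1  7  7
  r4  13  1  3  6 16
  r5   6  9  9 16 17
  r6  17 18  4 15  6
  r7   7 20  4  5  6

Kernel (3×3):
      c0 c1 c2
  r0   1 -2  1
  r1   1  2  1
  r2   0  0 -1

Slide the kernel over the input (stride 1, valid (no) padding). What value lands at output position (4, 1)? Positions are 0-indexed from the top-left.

29

The receptive field on the input at this output position is [1 3 6 / 9 9 16 / 18 4 15]. Elementwise product with the kernel and sum: 1·1 + 3·-2 + 6·1 + 9·1 + 9·2 + 16·1 + 15·-1.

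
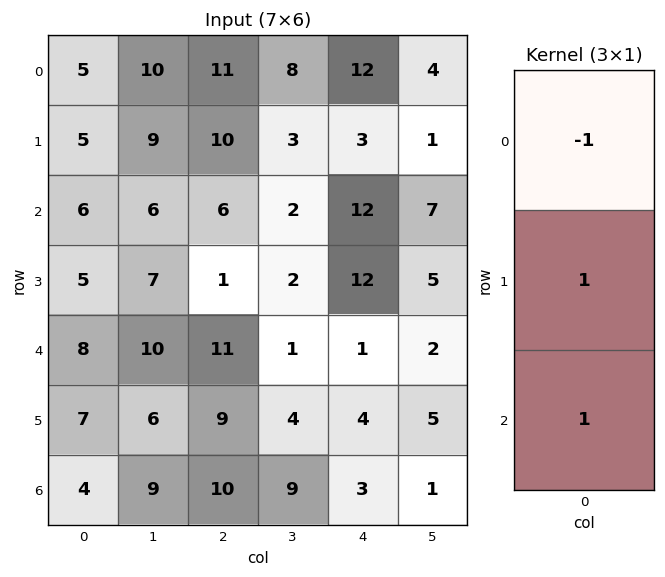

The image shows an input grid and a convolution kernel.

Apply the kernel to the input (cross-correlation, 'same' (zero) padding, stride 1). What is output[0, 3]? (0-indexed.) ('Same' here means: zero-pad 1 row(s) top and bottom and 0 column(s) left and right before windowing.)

The receptive field on the zero-padded input at this output position is [0 / 8 / 3]. Elementwise product with the kernel and sum: 0·-1 + 8·1 + 3·1.

11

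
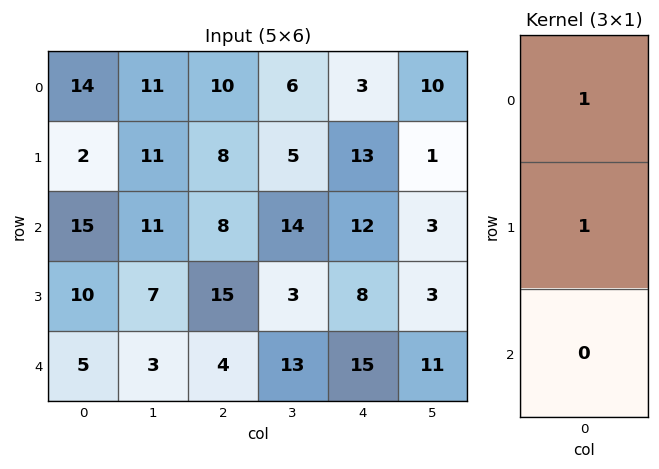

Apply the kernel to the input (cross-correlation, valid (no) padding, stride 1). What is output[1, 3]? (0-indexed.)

The receptive field on the input at this output position is [5 / 14 / 3]. Elementwise product with the kernel and sum: 5·1 + 14·1.

19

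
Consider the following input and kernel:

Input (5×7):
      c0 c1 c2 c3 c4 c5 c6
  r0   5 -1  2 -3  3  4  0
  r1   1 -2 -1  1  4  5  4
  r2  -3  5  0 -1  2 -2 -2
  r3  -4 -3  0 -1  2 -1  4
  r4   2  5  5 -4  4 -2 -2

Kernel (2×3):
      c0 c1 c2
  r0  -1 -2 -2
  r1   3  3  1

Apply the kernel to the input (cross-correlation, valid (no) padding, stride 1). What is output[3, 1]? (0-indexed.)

31

The receptive field on the input at this output position is [-3 0 -1 / 5 5 -4]. Elementwise product with the kernel and sum: -3·-1 + 0·-2 + -1·-2 + 5·3 + 5·3 + -4·1.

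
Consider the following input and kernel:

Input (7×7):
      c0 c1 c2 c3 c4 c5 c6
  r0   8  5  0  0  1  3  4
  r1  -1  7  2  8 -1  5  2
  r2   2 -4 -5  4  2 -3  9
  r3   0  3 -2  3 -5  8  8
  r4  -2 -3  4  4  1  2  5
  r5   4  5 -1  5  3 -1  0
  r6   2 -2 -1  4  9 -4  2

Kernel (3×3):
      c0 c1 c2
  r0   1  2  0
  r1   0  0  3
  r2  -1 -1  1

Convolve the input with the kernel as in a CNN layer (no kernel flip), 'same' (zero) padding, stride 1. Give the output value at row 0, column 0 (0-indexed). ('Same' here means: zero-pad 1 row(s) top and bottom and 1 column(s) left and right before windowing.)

23

The receptive field on the zero-padded input at this output position is [0 0 0 / 0 8 5 / 0 -1 7]. Elementwise product with the kernel and sum: 0·1 + 0·2 + 5·3 + 0·-1 + -1·-1 + 7·1.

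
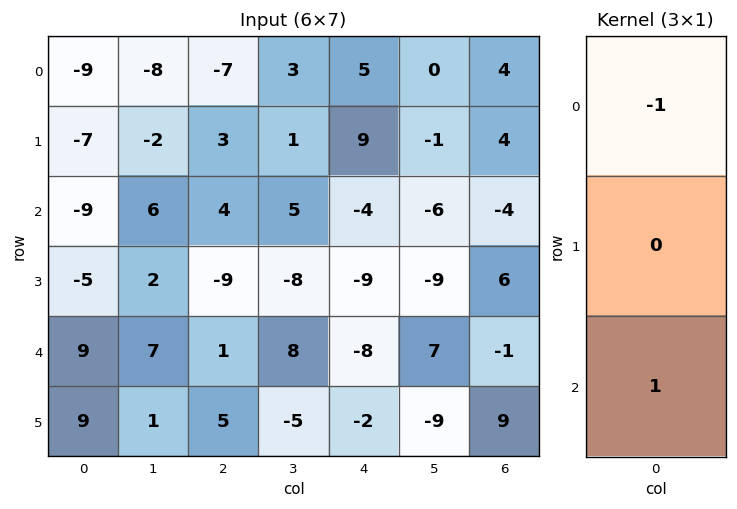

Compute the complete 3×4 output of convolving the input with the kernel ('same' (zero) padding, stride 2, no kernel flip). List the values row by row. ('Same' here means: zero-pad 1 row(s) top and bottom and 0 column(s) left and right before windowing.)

-7 3 9 4
2 -12 -18 2
14 14 7 3

Output[0,0]: The receptive field on the zero-padded input at this output position is [0 / -9 / -7]. Elementwise product with the kernel and sum: 0·-1 + -7·1.
Output[0,1]: The receptive field on the zero-padded input at this output position is [0 / -7 / 3]. Elementwise product with the kernel and sum: 0·-1 + 3·1.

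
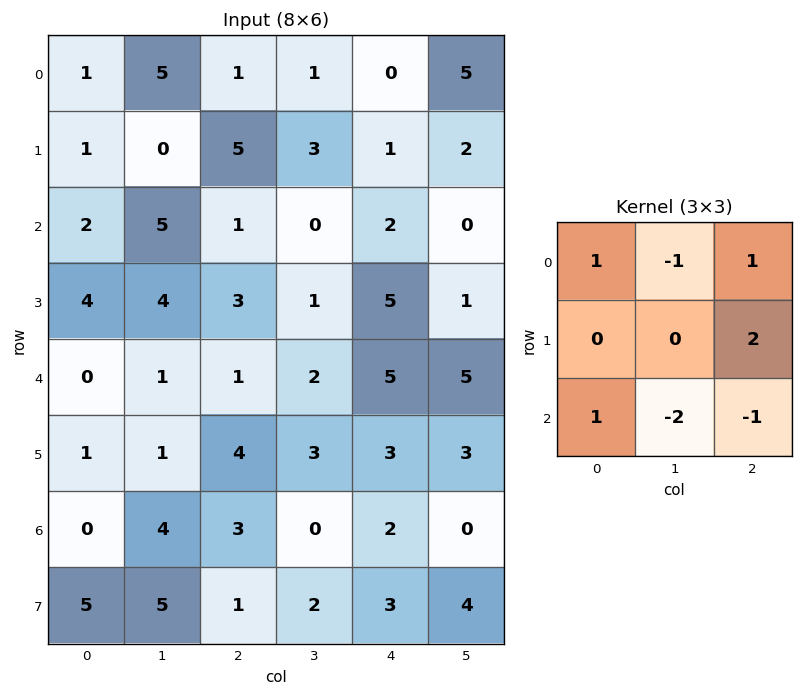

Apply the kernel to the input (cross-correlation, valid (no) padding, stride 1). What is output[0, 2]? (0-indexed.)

1

The receptive field on the input at this output position is [1 1 0 / 5 3 1 / 1 0 2]. Elementwise product with the kernel and sum: 1·1 + 1·-1 + 0·1 + 1·2 + 1·1 + 0·-2 + 2·-1.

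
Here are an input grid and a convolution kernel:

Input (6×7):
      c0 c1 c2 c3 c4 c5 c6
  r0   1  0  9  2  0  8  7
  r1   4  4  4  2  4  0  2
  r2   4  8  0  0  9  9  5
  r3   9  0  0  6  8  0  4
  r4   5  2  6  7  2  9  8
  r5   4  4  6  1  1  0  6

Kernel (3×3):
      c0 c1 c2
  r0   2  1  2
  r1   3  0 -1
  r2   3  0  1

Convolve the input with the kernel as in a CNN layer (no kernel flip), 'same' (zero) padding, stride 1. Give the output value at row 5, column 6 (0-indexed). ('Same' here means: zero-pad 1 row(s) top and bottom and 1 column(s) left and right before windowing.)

The receptive field on the zero-padded input at this output position is [9 8 0 / 0 6 0 / 0 0 0]. Elementwise product with the kernel and sum: 9·2 + 8·1 + 0·2 + 0·3 + 0·-1 + 0·3 + 0·1.

26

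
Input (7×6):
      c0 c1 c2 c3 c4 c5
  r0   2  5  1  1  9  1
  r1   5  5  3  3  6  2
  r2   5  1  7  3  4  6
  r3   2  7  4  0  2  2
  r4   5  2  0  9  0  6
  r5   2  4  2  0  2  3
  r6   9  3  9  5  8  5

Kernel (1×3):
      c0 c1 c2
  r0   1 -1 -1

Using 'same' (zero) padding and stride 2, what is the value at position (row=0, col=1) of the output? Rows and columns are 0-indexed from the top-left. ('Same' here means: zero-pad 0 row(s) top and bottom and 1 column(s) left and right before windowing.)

3

The receptive field on the zero-padded input at this output position is [5 1 1]. Elementwise product with the kernel and sum: 5·1 + 1·-1 + 1·-1.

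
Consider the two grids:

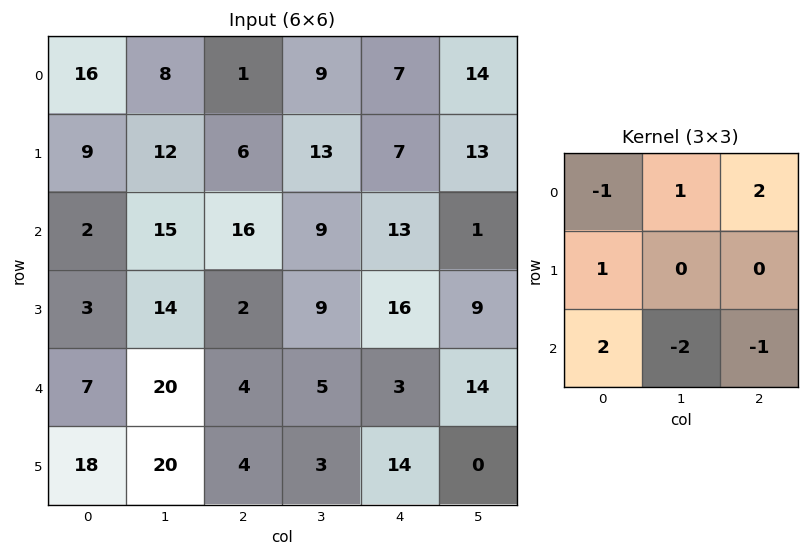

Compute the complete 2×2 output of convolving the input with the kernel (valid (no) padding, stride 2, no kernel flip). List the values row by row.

-39 29
18 16

Output[0,0]: The receptive field on the input at this output position is [16 8 1 / 9 12 6 / 2 15 16]. Elementwise product with the kernel and sum: 16·-1 + 8·1 + 1·2 + 9·1 + 2·2 + 15·-2 + 16·-1.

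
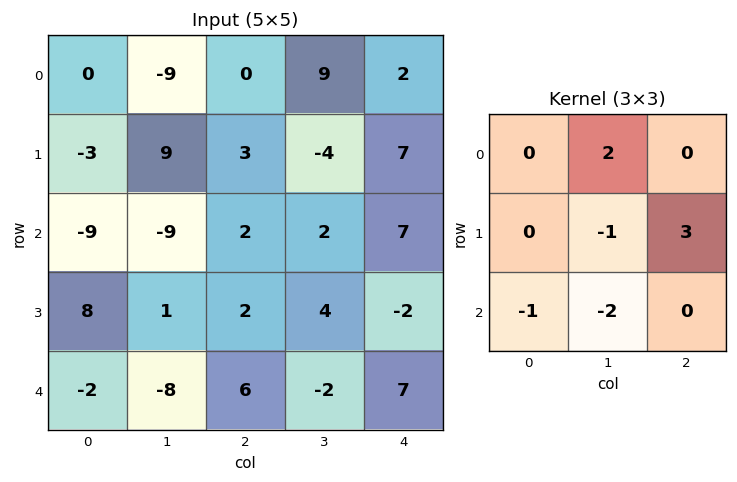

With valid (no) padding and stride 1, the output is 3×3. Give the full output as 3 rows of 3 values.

Output[0,0]: The receptive field on the input at this output position is [0 -9 0 / -3 9 3 / -9 -9 2]. Elementwise product with the kernel and sum: -9·2 + 9·-1 + 3·3 + -9·-1 + -9·-2.

9 -10 37
23 5 1
5 10 -8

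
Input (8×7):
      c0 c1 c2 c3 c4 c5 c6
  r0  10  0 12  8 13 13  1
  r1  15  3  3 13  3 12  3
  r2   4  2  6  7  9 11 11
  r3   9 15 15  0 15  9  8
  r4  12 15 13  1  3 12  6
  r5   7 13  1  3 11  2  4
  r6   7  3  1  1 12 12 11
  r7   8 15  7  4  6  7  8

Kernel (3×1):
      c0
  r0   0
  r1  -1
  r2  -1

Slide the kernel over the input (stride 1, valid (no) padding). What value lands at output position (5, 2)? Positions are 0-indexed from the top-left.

The receptive field on the input at this output position is [1 / 1 / 7]. Elementwise product with the kernel and sum: 1·-1 + 7·-1.

-8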